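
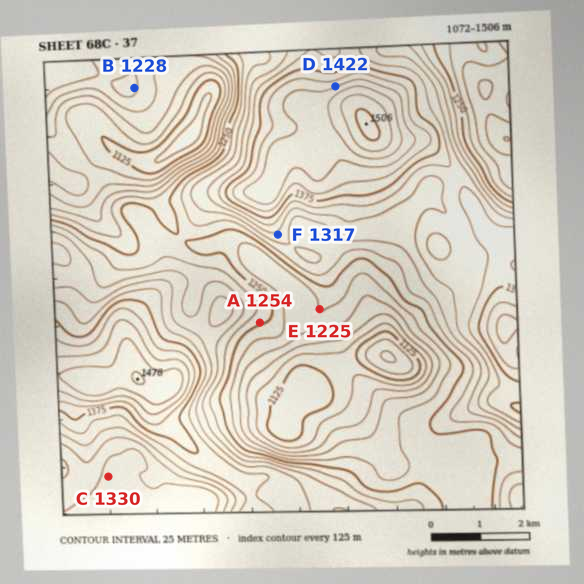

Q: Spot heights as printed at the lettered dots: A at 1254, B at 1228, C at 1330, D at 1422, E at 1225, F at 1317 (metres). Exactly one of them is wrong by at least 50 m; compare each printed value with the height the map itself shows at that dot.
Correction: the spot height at C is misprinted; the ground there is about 1267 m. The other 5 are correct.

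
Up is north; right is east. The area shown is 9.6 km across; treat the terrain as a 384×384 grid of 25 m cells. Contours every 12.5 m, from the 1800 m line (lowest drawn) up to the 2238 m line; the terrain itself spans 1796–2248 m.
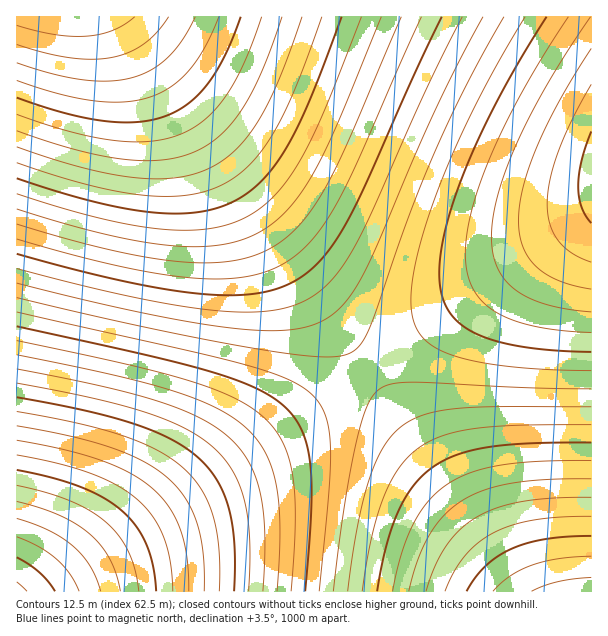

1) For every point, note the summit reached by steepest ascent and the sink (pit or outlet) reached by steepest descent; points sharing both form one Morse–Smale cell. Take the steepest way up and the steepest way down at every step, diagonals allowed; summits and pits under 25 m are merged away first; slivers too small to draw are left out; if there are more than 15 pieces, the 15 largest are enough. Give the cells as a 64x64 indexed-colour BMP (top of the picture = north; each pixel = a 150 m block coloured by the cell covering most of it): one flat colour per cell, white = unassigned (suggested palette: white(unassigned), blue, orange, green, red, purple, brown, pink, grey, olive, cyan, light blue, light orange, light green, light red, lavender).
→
<image width="64" height="64" href="data:image/bmp;base64,Qk12CAAAAAAAAHYAAAAoAAAAQAAAAEAAAAABAAQAAAAAAAAIAAATCwAAEwsAABAAAAAAAAAA////ALR3HwAOf/8ALKAsACgn1gC9Z5QAS1aMAMJ34wB/f38AIr28AM++FwDox64AeLv/AIrfmACWmP8A1bDFABERMzMzMzMzMzMzMzMzMzMzMzMzMzMzMzMzMzNEREREERETMzMzMzMzMzMzMzMzMzMzMzMzMzMzMzMzNEREREQRERETMzMzMzMzMzMzMzMzMzMzMzMzMzMzMzNERERERBEREREzMzMzMzMzMzMzMzMzMzMzMzMzMzMzM0REREREEREREREzMzMzMzMzMzMzMzMzMzMzMzMzMzM0REREREQRERERERMzMzMzMzMzMzMzMzMzMzMzMzMzM0RERERERBERERERERMzMzMzMzMzMzMzMzMzMzMzMzMzREREREREERERERERETMzMzMzMzMzMzMzMzMzMzMzMzREREREREQRERERERERETMzMzMzMzMzMzMzMzMzMzMzRERERERERBEREREREREREzMzMzMzMzMzMzMzMzMzMzREREREREREERERERERERERMzMzMzMzMzMzMzMzMzMzNEREREREREQRERERERERERERMzMzMzMzMzMzMzMzMzNERERERERERBERERERERERERETMzMzMzMzMzMzMzMzNEREREREREREERERERERERERERETMzMzMzMzMzMzMzM0REREREREREQREREREREREREREREzMzMzMzMzMzMzM0RERERERERERBEREREREREREREREREzMzMzMzMzMzM0REREREREREREERERERERERERERERERMzMzMzMzMzMzREREREREREREQRERERERERERERERERERMzMzMzMzMzRERERERERERERBERERERERERERERERERETMzMzMzMzREREREREREREREEREREREREREREREREREREzMzMzMzNEREREREREREREQREREREREREREREREREREREzMzMzNERERERERERERERBERERERERERERERERERERERMzMzNEREREREREREREREERERERERERERERERERERERERMzM0REREREREREREREQRERERERERERERERERERERERETM0RERERERERERERERBEREREREREREREREREREREREREUREREREREREREREREERERERERERERERERERERERERESJEREREREREREREREQRERERERERERERERERERERERERIiJERERERERERERERBERERERERERERERERERERERERIiIiREREREREREREREERERERERERERERERERERERERIiIiIiREREREREREREQREREREREREREREREREREREREiIiIiIkRERERERERERBEREREREREREREREREREREREiIiIiIiJEREREREREREEREREREREREREREREREREREiIiIiIiIiJEREREREREQRERERERERERERERERERERESIiIiIiIiIiRERERERERBERERERERERERERERERERESIiIiIiIiIiIiREREREREERERERERERERERERERERESIiIiIiIiIiIiIkREREREQRERERERERERERERERERERIiIiIiIiIiIiIiIkRERERBERERERERERERERERERERIiIiIiIiIiIiIiIiJEREREERERERERERERERERERERIiIiIiIiIiIiIiIiIiJEREQRERERERERERERERERERIiIiIiIiIiIiIiIiIiIiRERBEREREREREREREREREREiIiIiIiIiIiIiIiIiIiIkREEREREREREREREREREREiIiIiIiIiIiIiIiIiIiIiIkQREREREREREREREREREiIiIiIiIiIiIiIiIiIiIiIiJBERERERERERERERERESIiIiIiIiIiIiIiIiIiIiIiIiERERERERERERERERESIiIiIiIiIiIiIiIiIiIiIiIiIRERERERERERERERESIiIiIiIiIiIiIiIiIiIiIiIiIhERERERERERERERERIiIiIiIiIiIiIiIiIiIiIiIiIiERERERERERERERERIiIiIiIiIiIiIiIiIiIiIiIiIiIRERERERERERERERIiIiIiIiIiIiIiIiIiIiIiIiIiIhEREREREREREREREiIiIiIiIiIiIiIiIiIiIiIiIiIiEREREREREREREREiIiIiIiIiIiIiIiIiIiIiIiIiIiIREREREREREREREiIiIiIiIiIiIiIiIiIiIiIiIiIiIhERERERERERERESIiIiIiIiIiIiIiIiIiIiIiIiIiIiERERERERERERESIiIiIiIiIiIiIiIiIiIiIiIiIiIiIRERERERERERESIiIiIiIiIiIiIiIiIiIiIiIiIiIiIhERERERERERESIiIiIiIiIiIiIiIiIiIiIiIiIiIiIiERERERERERERIiIiIiIiIiIiIiIiIiIiIiIiIiIiIiIRERERERERERIiIiIiIiIiIiIiIiIiIiIiIiIiIiIiIhERERERERERIiIiIiIiIiIiIiIiIiIiIiIiIiIiIiIiEREREREREREiIiIiIiIiIiIiIiIiIiIiIiIiIiIiIiIREREREREREiIiIiIiIiIiIiIiIiIiIiIiIiIiIiIiIhEREREREREiIiIiIiIiIiIiIiIiIiIiIiIiIiIiIiIiERERERERESIiIiIiIiIiIiIiIiIiIiIiIiIiIiIiIiIRERERERESIiIiIiIiIiIiIiIiIiIiIiIiIiIiIiIiIhERERERESIiIiIiIiIiIiIiIiIiIiIiIiIiIiIiIiIi"/>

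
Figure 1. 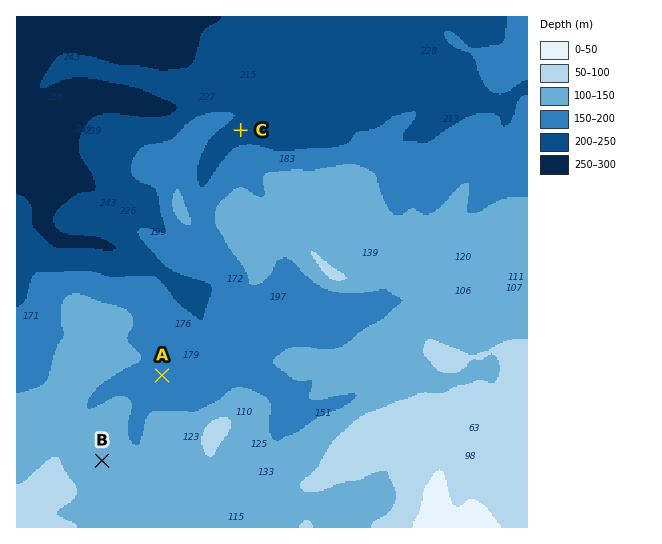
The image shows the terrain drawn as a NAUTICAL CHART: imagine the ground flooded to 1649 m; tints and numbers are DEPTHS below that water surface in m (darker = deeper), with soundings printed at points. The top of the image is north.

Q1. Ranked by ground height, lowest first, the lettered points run C A B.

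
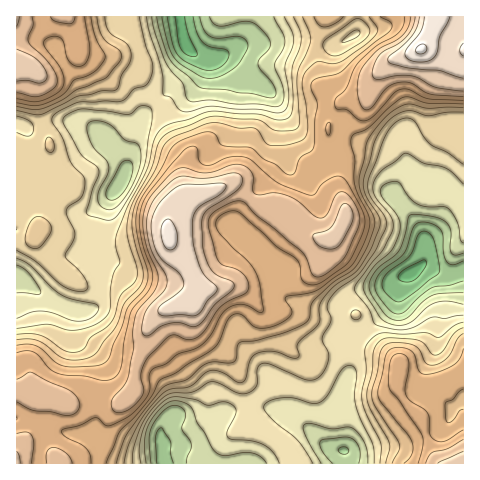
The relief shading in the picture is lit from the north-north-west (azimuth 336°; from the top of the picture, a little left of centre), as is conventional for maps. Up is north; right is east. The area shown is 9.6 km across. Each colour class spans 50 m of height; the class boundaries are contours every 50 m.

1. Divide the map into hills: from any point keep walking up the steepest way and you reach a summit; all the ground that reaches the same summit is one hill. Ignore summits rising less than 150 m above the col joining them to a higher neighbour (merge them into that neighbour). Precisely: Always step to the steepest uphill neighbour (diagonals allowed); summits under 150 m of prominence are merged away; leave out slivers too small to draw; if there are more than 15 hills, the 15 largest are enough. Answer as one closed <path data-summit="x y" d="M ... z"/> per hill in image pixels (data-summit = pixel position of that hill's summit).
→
<path data-summit="168 236" d="M193 52l-1 10-9 15-39 38-21 64-14 21-4 30-12 25 7 24 0 19-2 6-11 7-14-1-26-12-22-17-9-3 1 186 147 0-2-19 19-2 9-3 37-28 36-5 15 2 12 5 36 31 10 5 9-2 1-29-2-8 0-19 4-23-12-32 4-8-2-27 15-11 37-7 30-17 6-11-4-24-29-36 1-18-10-17-14-6-16 0-17 6-17-1-14-14-32-50-23-23-20-15-10-1-15 2z"/><path data-summit="421 49" d="M463 16l-283 0-1 2 7 29 9 7 11 5 15-2 10 1 20 15 23 23 32 50 14 14 17 1 17-6 16 0 14 6 10 17-1 18 29 36 4 21-4 12 5 1 14 8 11 1 12-5z"/><path data-summit="17 67" d="M179 16l-163 1 0 260 9 4 22 17 22 11 18 2 5-2 7-8 1-22-7-24 12-25 4-30 14-21 21-64 39-38 9-15 1-7-8-10z"/><path data-summit="463 463" d="M427 266l-6 0-19 13-8 26-30 26-7 10-13 51 0 19 2 8 0 25-2 7 4 13 116-1 0-192-19 4z"/>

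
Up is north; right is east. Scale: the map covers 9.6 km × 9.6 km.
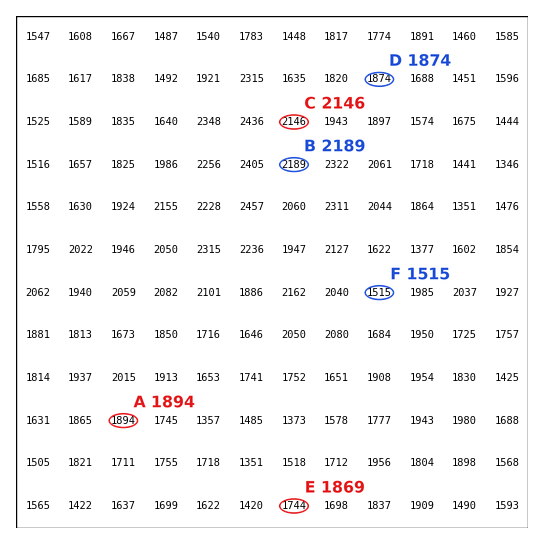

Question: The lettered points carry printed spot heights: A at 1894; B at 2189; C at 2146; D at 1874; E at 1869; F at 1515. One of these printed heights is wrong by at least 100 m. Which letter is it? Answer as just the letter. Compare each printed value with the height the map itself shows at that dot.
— E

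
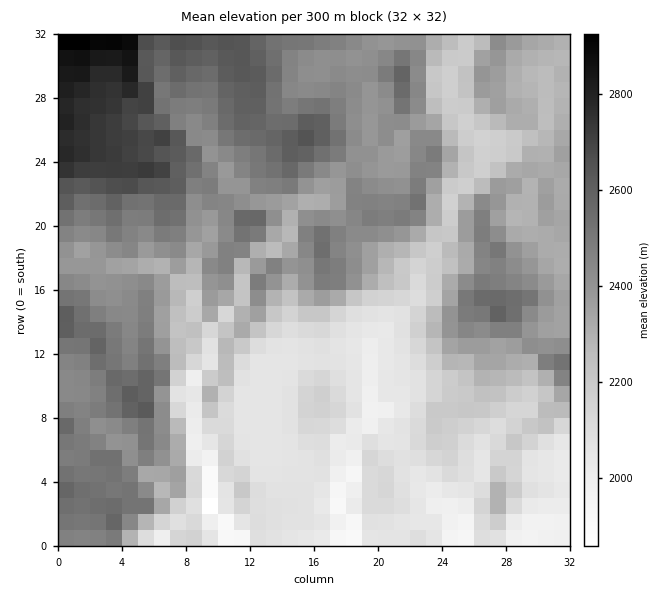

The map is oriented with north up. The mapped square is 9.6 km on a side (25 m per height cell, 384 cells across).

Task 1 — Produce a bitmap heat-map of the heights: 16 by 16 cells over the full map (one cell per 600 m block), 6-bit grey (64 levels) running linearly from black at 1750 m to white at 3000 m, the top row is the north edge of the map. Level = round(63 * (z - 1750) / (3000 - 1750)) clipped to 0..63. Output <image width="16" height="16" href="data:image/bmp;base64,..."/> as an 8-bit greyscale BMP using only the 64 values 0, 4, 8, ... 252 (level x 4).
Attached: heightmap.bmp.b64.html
<image width="16" height="16" href="data:image/bmp;base64,Qk02BQAAAAAAADYEAAAoAAAAEAAAABAAAAABAAgAAAAAAAABAAATCwAAEwsAAAABAAAAAAAAAAAAAAEBAQACAgIAAwMDAAQEBAAFBQUABgYGAAcHBwAICAgACQkJAAoKCgALCwsADAwMAA0NDQAODg4ADw8PABAQEAAREREAEhISABMTEwAUFBQAFRUVABYWFgAXFxcAGBgYABkZGQAaGhoAGxsbABwcHAAdHR0AHh4eAB8fHwAgICAAISEhACIiIgAjIyMAJCQkACUlJQAmJiYAJycnACgoKAApKSkAKioqACsrKwAsLCwALS0tAC4uLgAvLy8AMDAwADExMQAyMjIAMzMzADQ0NAA1NTUANjY2ADc3NwA4ODgAOTk5ADo6OgA7OzsAPDw8AD09PQA+Pj4APz8/AEBAQABBQUEAQkJCAENDQwBEREQARUVFAEZGRgBHR0cASEhIAElJSQBKSkoAS0tLAExMTABNTU0ATk5OAE9PTwBQUFAAUVFRAFJSUgBTU1MAVFRUAFVVVQBWVlYAV1dXAFhYWABZWVkAWlpaAFtbWwBcXFwAXV1dAF5eXgBfX18AYGBgAGFhYQBiYmIAY2NjAGRkZABlZWUAZmZmAGdnZwBoaGgAaWlpAGpqagBra2sAbGxsAG1tbQBubm4Ab29vAHBwcABxcXEAcnJyAHNzcwB0dHQAdXV1AHZ2dgB3d3cAeHh4AHl5eQB6enoAe3t7AHx8fAB9fX0Afn5+AH9/fwCAgIAAgYGBAIKCggCDg4MAhISEAIWFhQCGhoYAh4eHAIiIiACJiYkAioqKAIuLiwCMjIwAjY2NAI6OjgCPj48AkJCQAJGRkQCSkpIAk5OTAJSUlACVlZUAlpaWAJeXlwCYmJgAmZmZAJqamgCbm5sAnJycAJ2dnQCenp4An5+fAKCgoAChoaEAoqKiAKOjowCkpKQApaWlAKampgCnp6cAqKioAKmpqQCqqqoAq6urAKysrACtra0Arq6uAK+vrwCwsLAAsbGxALKysgCzs7MAtLS0ALW1tQC2trYAt7e3ALi4uAC5ubkAurq6ALu7uwC8vLwAvb29AL6+vgC/v78AwMDAAMHBwQDCwsIAw8PDAMTExADFxcUAxsbGAMfHxwDIyMgAycnJAMrKygDLy8sAzMzMAM3NzQDOzs4Az8/PANDQ0ADR0dEA0tLSANPT0wDU1NQA1dXVANbW1gDX19cA2NjYANnZ2QDa2toA29vbANzc3ADd3d0A3t7eAN/f3wDg4OAA4eHhAOLi4gDj4+MA5OTkAOXl5QDm5uYA5+fnAOjo6ADp6ekA6urqAOvr6wDs7OwA7e3tAO7u7gDv7+8A8PDwAPHx8QDy8vIA8/PzAPT09AD19fUA9vb2APf39wD4+PgA+fn5APr6+gD7+/sA/Pz8AP39/QD+/v4A////AJSYbEREKERAMDBAPChIMDCgnJhoMEhEQDBASDg4XEg4mJyIfDRMPEA8PERESEhIOJiIlHw8RDxERDg8UFBIWEyMmKxkUEQ8SFA4OExcXFRojJyceERUPEBEODxMZHBsjKCclHBUZExERDg8XICEhICgjJBwaGR0YGhMSFSMoJh8hICAdHh4iICUfGBUdJSIeISMiJB8kHiAmIR4YGyQeHSgoJigiJCMeICQlIRkhGx4vLy8sJSElJSAiISMXGh0dMzEwLSQlKCwoISAkGRUYHDQyLyckKikoJyEjHhYbHBo2MzIoKCsqIyMiJx0XHxsaOjgzLCwtKSUjIiMfFx8dGw="/>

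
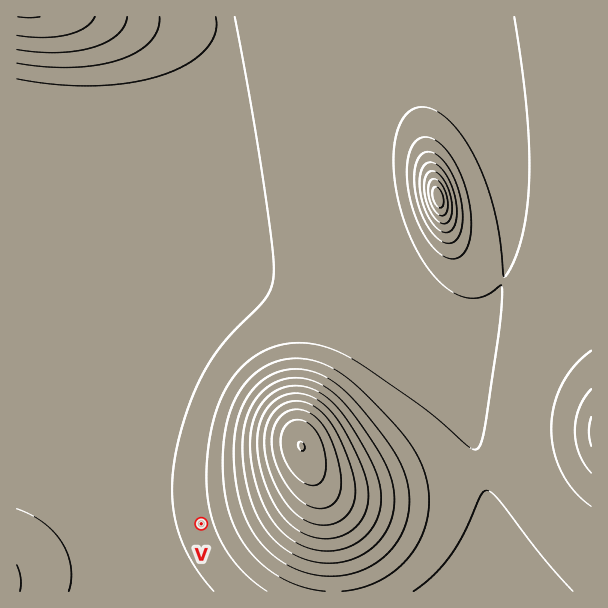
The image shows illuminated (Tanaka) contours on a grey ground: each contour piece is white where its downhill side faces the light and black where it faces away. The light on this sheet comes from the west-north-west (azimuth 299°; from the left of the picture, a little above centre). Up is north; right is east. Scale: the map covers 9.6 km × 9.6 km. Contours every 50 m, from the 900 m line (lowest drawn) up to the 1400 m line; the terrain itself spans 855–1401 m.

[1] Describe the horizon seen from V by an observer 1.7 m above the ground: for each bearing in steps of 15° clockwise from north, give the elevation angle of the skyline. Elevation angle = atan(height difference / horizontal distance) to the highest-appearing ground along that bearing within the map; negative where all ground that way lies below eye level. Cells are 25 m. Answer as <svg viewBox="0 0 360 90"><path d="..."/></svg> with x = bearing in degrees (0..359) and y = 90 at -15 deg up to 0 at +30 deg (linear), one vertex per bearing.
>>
<svg viewBox="0 0 360 90"><path d="M0 58l15-4 15-10 15-9 15-2 15 2 15 4 15 6 15 6 15 4 15 4 15 3 15 2 15 0 15 0 15-1 15-1 15-3 15 2 15 1 15 0 15 0 15-1 15-3"/></svg>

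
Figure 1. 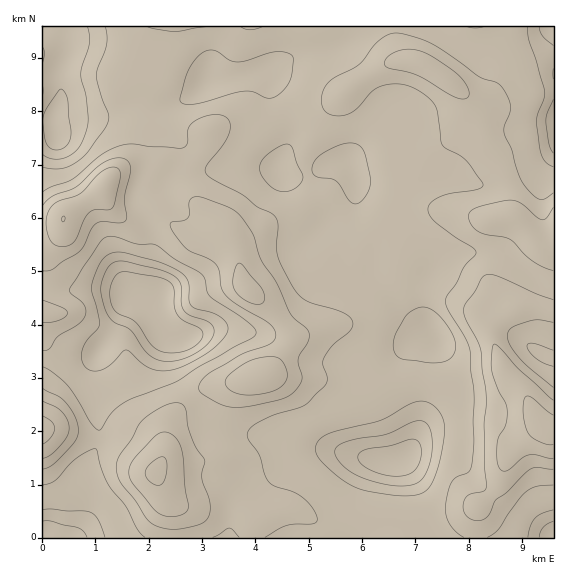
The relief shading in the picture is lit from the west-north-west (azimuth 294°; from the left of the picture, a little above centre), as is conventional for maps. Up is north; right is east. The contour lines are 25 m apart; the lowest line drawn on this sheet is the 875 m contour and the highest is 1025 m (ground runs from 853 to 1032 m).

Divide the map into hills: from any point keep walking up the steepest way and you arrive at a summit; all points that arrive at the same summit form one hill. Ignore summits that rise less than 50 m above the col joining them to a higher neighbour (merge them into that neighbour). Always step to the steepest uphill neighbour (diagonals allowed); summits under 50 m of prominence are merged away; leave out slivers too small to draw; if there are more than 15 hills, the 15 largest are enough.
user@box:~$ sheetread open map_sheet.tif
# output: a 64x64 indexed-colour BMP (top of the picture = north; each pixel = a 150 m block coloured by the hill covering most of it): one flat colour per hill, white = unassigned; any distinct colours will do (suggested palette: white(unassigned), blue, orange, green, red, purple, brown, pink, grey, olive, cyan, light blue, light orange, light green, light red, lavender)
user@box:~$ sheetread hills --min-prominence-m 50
<image width="64" height="64" href="data:image/bmp;base64,Qk12CAAAAAAAAHYAAAAoAAAAQAAAAEAAAAABAAQAAAAAAAAIAAATCwAAEwsAABAAAAAAAAAA////ALR3HwAOf/8ALKAsACgn1gC9Z5QAS1aMAMJ34wB/f38AIr28AM++FwDox64AeLv/AIrfmACWmP8A1bDFAFVVMzMzMzMzMzMzMzMzMzMzMzMzNVVVVRERERERERERVVVTMzMzMzMzMzMzMzMzMzMzMzM1VVVRERERERERERFVVVMzMzMzMzMzMzMzMzMzMzMzMzVVVREREREREREREVVVVTMzMzMzMzMzMzMzMzMzMzMzNVVVERERERERERERVVVVMzMzMzMzMzMzMzMzMzMzMzMzVVURERERERERERFVVVUzMzMzMzMzMzMzMzMzMzMzMzNVVREREREREREREVVVUzMzMzMzMzMzMzMzMzMzMzMzM1VVERERERERERERVVVTMzMzMzMzMzMzMzMzMzMzMzMzVVURERERERERERFVVVUzMzMzMzMzMzMzMzMzMzMzMzNVUREREREREREREVVVVTMzMzMzMzMzMzMzMzMzMzMzMzVRERERERERERERVVVVMzMzMzMzMzMzMzMzMzMzMyIiIiIRERERERERERFVVVVTMzMzMzMzMzMzMzMyIiIiIiIiIhEREREREREREVVVVVMzMzMzMzMzMzMzIiIiIiIiIiIiIRERERERERERVVVVUzMzMzMzMzMzMiIiIiIiIiIiIiIhERERERERERFVVVVTMzMzMzMzMyIiIiIiIiIiIiIiIiEREREREREREVVVVVMzMzMzMzMyIiIiIiIiIiIiIiIiIRERERERERERVVVVUzMzMzMzMyIiIiIiIiIiIiIiIiIhERERERERERFVVVVTMzMzMzMyIiIiIiIiIiIiIiIiIiEREREREREREVVVVVMzMzMzMyIiIiIiIiIiIiIiIiIiIRERERERERERVVVVUzMzMzMyIiIiIiIiIiIiIiIiIiIhERERERERERFVVVVTMzMzMzIiIiIiIiIiIiIiIiIiIiEREREREREREVVVVVMzMzMzIiIiIiIiIiIiIiIiIiIiIhERERERERERMzMzUzMzMzMiIiIiIiIiIiIiIiIiIiIiEREREREREREzMzMzMzMzMyIiIiIiIiIiIiIiIiIiIiIRERERERERETMzMzMzMzMzIiIiIiIiIiIiIiIiIiIiIiERERERERERMzMzMzMzMzMiIiIiIiIiIiIiIiIiIiIiIREREREREREzMzMzMzMzMiIiIiIiIiIiIiIiIiIiIiIRERERERERETMzMzMzMzMiIiIiIiIiIiIiIiIiIiIiERERERERERERMzMzMzMzMyIiIiIiIiIiIiIiIiIiIiEREREREREREREzMzMzMzMyIiIiIiIiIiIiIiIiIiIiERERERERERERETMzMzMzREIiIiIiIiIiIiIiIiIiIiERERERERERERERREREREREQiIiIiIiIiIiIiIiIiIiERERERERERERERFERERERERCIiIiIiIiIiIiIiIiIiIREREREREREREREUREREREREIiIiIiIiIiIiIiIiIiIRERERERERERERERREREREREQiIiIiIiIiIiIiIiIiIhERERERERERERERFERERERERCIiIiIiIiIiIiIiIiIiEREREREREREREREUREREREREIiIiIiIiIiIiIiIiIiIRERERERERERERERREREREREQiIiIiIiIiIiIiIiIiIRERERERERERERERFERERERERCIiIiIiIiIiIiIiIiIREREREREREREREREUREREREREIiIiIiIiIiIiIiIiIRERERERERERERERERREREREREIiIiIiIiIiIiIiIiIhERERERERERERERERFEREREREQiIiIiIiIiIiIiIiIiIREREREREREREREREURERERERCIiIiIiIiIiIiIiIiIhERERERERERERERERREREREREIiIiIiIiIiIiIiIiIiERERERERERERERERFEREREREQiIiIiIiIiIiIiIiIiIREREREREREREREREUREREREREIiIiIiIiIiIhESIiIhERERERERERERERERREREREREQiIiIjMzMzMxERESIiERERERERERERERERFERERERERCIiIjMzMzMzMREREREREREREREREREREREUREREREREIiIjMzMzMzMxERERERERERERERERERERERRERERERERCIjMzMzMzMzMRERERERERERERERERERERFEREREREREIiMzMzMzMzMxEREREREREREREREREREREUREREREREQiMzMzMzMzMzERERERERERERERERERERERERFERERERCIzMzMzMzMzMREREREREREREREREREREREREREREUREIjMzMzMzMzMREREREREREREREREREREREREREREREREREzMzMzMzMxEREREREREREREREREREREREREREREREREREzMzMzMxERERERERERERERERERERERERERERERERERERMzMzMzERERERERERERERERERERERERERERERERERERERETMzMRERERERERERERERERERERERERERERERERERERERERERERERERERERERERERERERERERERERERERERERERERERERERERERERERERERERERERERERERERERERERERERERERERERERERERERERERERERERERERERERERERERERERERERERERERERERERERERERERERERERERERERERERERERERERERERERERERERERERERERERERERERERERERERERERERERERERERERERERERERER"/>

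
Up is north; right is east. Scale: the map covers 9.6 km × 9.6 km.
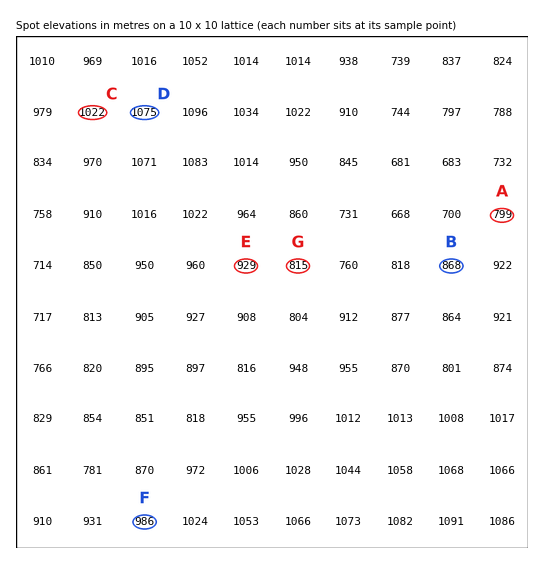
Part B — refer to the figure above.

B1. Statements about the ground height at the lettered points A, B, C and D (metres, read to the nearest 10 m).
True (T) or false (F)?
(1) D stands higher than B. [T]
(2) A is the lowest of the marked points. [T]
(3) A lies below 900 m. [T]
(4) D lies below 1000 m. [F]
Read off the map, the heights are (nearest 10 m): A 800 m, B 870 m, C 1020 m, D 1070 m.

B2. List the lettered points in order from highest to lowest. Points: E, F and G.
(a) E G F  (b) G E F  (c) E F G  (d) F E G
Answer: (d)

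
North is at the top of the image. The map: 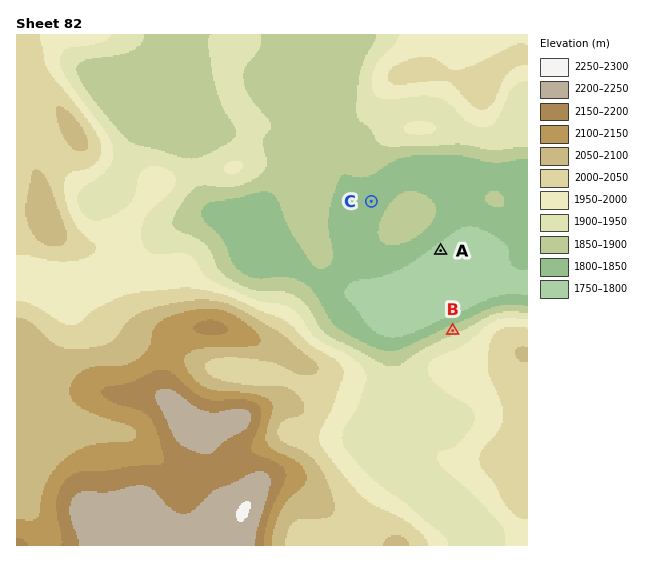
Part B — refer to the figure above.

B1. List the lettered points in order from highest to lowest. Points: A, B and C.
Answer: B C A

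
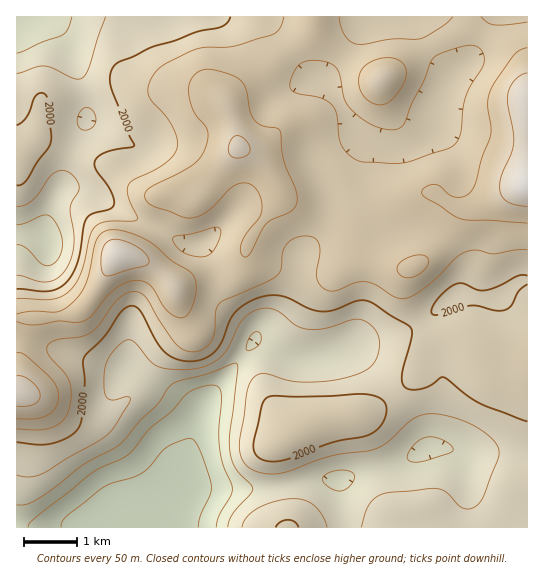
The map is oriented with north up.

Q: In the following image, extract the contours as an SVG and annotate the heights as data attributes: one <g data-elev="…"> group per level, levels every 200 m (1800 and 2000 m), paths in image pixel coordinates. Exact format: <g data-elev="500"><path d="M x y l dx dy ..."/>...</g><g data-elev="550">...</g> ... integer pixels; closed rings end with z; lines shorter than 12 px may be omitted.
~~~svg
<g data-elev="1800"><path d="M61 527l1-5 4-5 35-28 10-6 30-9 8-7 17-19 11-6 13-4 4 2 5 9 12 37-1 9-10 22-2 10"/></g><g data-elev="2000"><path d="M299 527l-4-5-8-2-7 2-4 5"/><path d="M265 461l9 1 11-2 46-17 39-9 8-5 6-8 2-10-1-8-8-6-14-3-37 2-57 1-4 3-3 5-9 40 1 6 2 4z"/><path d="M17 442l21 3 12-1 16-6 11-8 4-7 1-8 3-32-2-20 1-5 20-21 15-23 7-6 7-2 6 4 18 32 10 12 12 6 15 1 12-3 11-8 5-9 9-23 8-9 16-10 16-4 15 2 23 11 12 3 13-1 24-9 7-1 6 2 36 23 4 4 0 9-9 37 0 7 3 5 8 3 9-1 7-3 12-8 2-1 36 26 48 18"/><path d="M527 284l-8 7-8 15-6 4-10 1-22-6-11 2-24 8-4 0-3-2 2-7 5-8 9-9 8-5 8-1 14 7 8 0 13-4 20-10 9 0"/><path d="M17 185l4 0 5-4 24-38 1-8-3-21 0-15-3-5-4-1-5 2-9 22-5 5-5 3"/><path d="M230 17l-2 5-6 4-24 5-24 10-21 6-34 15-5 4-4 9 1 12 18 47 5 11-3 2-26 6-7 4-3 4-1 4 2 5 16 24 2 7-1 5-4 4-18 4-5 5-9 44-6 13-7 9-7 4-10 2-30-2"/></g>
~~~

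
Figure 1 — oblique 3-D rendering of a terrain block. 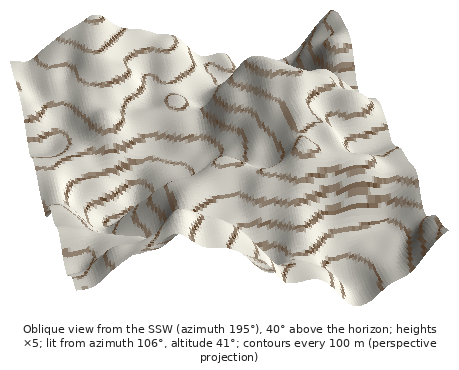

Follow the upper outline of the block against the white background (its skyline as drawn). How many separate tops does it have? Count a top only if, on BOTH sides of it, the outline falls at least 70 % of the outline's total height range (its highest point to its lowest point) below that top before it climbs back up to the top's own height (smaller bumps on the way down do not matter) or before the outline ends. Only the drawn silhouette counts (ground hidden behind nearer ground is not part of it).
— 0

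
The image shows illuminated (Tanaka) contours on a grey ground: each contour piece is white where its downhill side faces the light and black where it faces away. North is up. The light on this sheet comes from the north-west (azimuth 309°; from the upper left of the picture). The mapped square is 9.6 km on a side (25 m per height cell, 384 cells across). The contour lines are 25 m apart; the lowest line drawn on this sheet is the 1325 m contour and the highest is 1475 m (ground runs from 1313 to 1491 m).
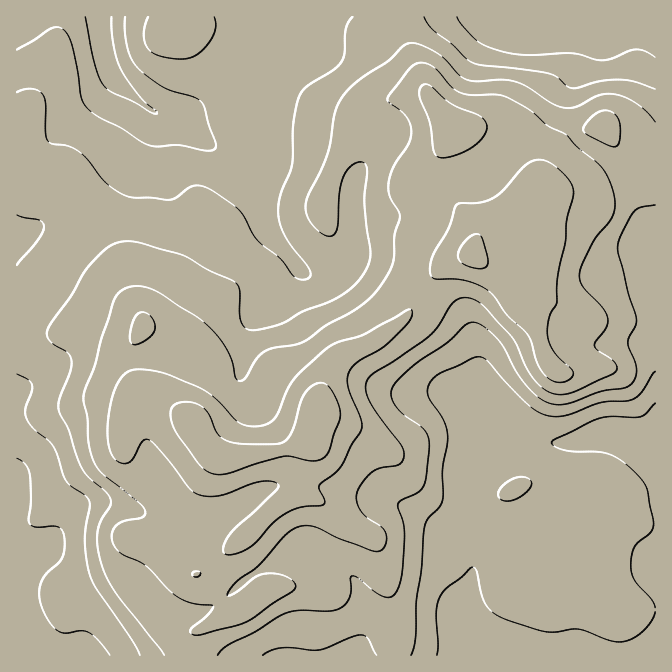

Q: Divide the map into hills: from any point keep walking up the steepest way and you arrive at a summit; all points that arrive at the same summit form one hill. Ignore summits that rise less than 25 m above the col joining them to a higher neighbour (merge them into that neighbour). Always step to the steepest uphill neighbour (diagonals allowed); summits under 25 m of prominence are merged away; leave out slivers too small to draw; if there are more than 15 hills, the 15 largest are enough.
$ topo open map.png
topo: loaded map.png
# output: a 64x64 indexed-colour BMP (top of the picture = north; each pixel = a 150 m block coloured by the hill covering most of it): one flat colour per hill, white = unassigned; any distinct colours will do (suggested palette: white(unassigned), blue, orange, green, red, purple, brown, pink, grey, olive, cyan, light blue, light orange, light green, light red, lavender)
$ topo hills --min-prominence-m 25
<image width="64" height="64" href="data:image/bmp;base64,Qk12CAAAAAAAAHYAAAAoAAAAQAAAAEAAAAABAAQAAAAAAAAIAAATCwAAEwsAABAAAAAAAAAA////ALR3HwAOf/8ALKAsACgn1gC9Z5QAS1aMAMJ34wB/f38AIr28AM++FwDox64AeLv/AIrfmACWmP8A1bDFABEREREREREREREREREREREREREREREREREREREREREREREREREREREREREREREREREREREREREREREREREREREREREREREREREREREREREREREREREREREREREREREREREREREREREREREREREREREREREREREREREREREREREREREREREREREREREREREREREREREREREREREREREREREREREREREREREREREREREREREREREREREREREREREREREREREREREREREREREREREREREREREREREREREREREREREREREREREREREREREREREREREREREREREREREREREREREREREREREREREREREREREREREREREREREREREREREREREREREREREREREREREREREREREREREREREREREREREREREREREREREREREREREREREREREREREREREREREREREREREREREREREREREREREREREREREREREREREREREREREREREREREREREREREREREREREREREREREREREREREREREREREREREREREREREREREREREREREREREREREREREREREREREREREREREREREREREREREREREREREREREREREREREREREREREREREREREREREREREREREREREREREREREREREREREREREREREREREREREREREREREREREREREREREREREREREREREREREREREREREREREREREREREREREREREREREREREREREREREREREREREREREREREREREREREREREREREREREREREREREREREREREREREREREREREREREREREREREREREREREREREREREREREREREREREREREREREREREREREREREREREREREREREREiIREREiEREREREREREREREREREREREREREREREREiIiIiIiIiIREREREREREREREREREREREREREREREREiIiIiIiIiIhEREREREREREREREREREREREREREREREiIiIiIiIiIiERERERERERERERERERERERERERERERESIiIiIiIiIiIRERERERERERERERERERERERERERERERIiIiIiIiIiIhERERERERERERERERERERERERERERERIiIiIiIiIiIiEREREREREREREREREREREREREREREREiIiIiIiIiIiIRERERERERERERERERERERERERERERESIiIiIiIiIiIhERERERERERERERERERERERERERERERIiIiIiIiIiIiEREREREREREREREREREREREREREREREiIiIiIiIiIiIREREREREREREREREREREREREREREREiIiIiIiIiIiIhERERERERERERERERERERERERERERESIiIiIiIiIiIiERERERERERERERERERERERERERERESIiIiIiIiIiIiIRERERERERERERERERERERERERERESIiIiIiIiIiIiIhEREREREREREREREREREREREREREiIiIiIiIiIiIiIiEREREREREREREREREREREREREREiIiIiIiIiIiIiIiIRERERERERERERERERERERERERIiIiIiIiIiIiIiIiIhERERERERERERERERERERERESIiIiIiIiIiIiIiIiIiEREREREREREREREREREREREiIiIiIiIiIiIiIiIiIiIRERERERERERERERERERERESIiIiIiIiIiIiIiIiIiIhERERERERERERERERERERERIiIiIiIiIiIiIiIiIiIiEREREREREREREREREREREREiIiIiIiIiIiIiIiIiIiERERERERERERERERERERERERERESIiIiIiIiIiIiIiEREREREREREREREREREREREREREREiIiIiIiIiIiIiIRERERERERERERERERERERERERERERIiIiIiIiIiIiIRERERERERERERERERERERERERERERESIiIiIiIiIiIhERERERERERERERERERERERERERERERERIiIiIiIiIhERERERERERERERERERERERERERERERERERIiIiIiIhERERERERERERERERERERERERERERERERERESIiIiIhEREREREREREREREREREREREREREREREREREREiIiIhEREREREREREREREREREREREREREREREREREREREiIhERERERERERERERERERERERERERERERERERERERERIiEREREREREREREREzMxERERERERERERERERERERERESIRERERERERERERMzMzMRERERERERERERERERERERERIRERERERERERERMzMzMzMxERERERERERERERERERERERERERERERERERMzMzMzMzMRERERERERERERERERERERERERERERERERMzMzMzMzMzEREREREREREREREREREREREREREREREREzMzMzMzMzMxERERERERERERERERERERERERERERERETMzMzMzMzMzMRERERERERERERERERERERERERERERERMzMzMzMzMzMzERERERERERERERERERERERERERERERMzMzMzMzMzMzMxEREREREREREREREREREREREREREREzMzMzMzMzMzMzERERERERERERERERERERERER"/>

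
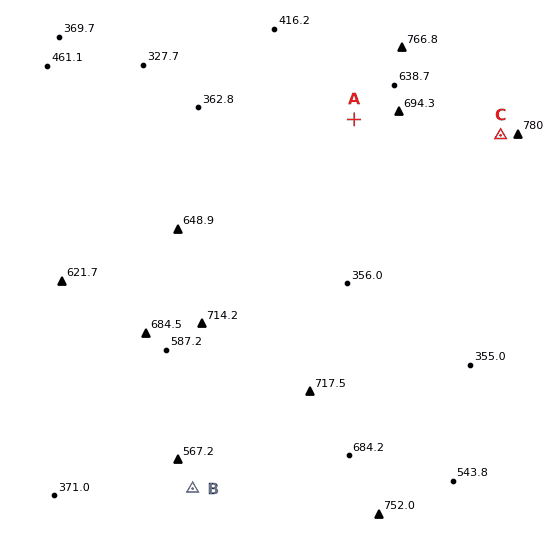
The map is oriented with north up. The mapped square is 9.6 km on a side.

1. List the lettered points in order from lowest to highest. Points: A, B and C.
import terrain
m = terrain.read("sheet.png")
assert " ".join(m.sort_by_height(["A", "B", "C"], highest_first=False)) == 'B A C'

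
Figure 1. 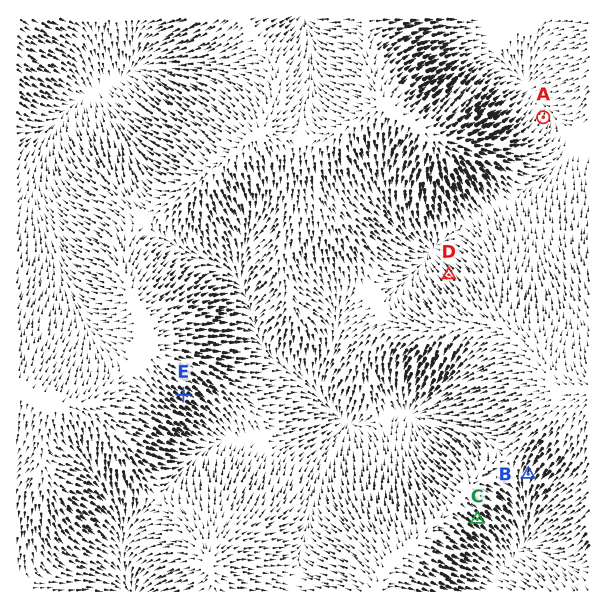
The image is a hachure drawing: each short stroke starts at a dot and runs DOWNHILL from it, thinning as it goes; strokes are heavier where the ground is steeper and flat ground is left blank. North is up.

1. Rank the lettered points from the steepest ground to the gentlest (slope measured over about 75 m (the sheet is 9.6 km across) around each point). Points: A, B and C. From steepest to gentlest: C B A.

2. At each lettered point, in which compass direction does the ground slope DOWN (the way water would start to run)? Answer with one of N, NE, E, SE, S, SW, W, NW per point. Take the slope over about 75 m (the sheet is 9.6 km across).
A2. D NW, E SE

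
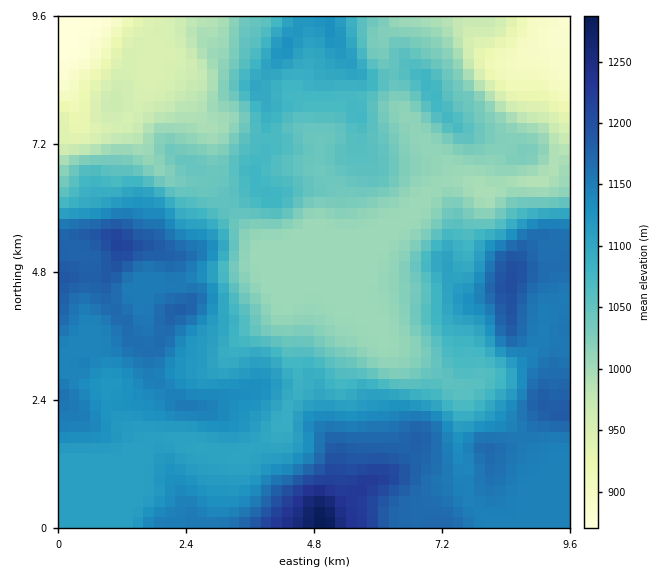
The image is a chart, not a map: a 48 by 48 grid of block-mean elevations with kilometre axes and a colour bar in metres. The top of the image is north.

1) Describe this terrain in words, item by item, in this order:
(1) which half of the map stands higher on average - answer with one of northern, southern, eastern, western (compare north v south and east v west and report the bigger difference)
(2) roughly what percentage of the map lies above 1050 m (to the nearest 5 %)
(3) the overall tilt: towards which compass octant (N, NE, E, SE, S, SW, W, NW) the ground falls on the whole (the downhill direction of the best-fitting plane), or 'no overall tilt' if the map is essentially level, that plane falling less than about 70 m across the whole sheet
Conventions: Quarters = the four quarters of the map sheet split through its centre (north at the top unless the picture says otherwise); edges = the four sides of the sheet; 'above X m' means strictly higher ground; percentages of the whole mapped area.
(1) The southern half stands higher on average than the northern half.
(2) Ground above 1050 m makes up about 65 % of the sheet.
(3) On the whole the ground falls towards the north.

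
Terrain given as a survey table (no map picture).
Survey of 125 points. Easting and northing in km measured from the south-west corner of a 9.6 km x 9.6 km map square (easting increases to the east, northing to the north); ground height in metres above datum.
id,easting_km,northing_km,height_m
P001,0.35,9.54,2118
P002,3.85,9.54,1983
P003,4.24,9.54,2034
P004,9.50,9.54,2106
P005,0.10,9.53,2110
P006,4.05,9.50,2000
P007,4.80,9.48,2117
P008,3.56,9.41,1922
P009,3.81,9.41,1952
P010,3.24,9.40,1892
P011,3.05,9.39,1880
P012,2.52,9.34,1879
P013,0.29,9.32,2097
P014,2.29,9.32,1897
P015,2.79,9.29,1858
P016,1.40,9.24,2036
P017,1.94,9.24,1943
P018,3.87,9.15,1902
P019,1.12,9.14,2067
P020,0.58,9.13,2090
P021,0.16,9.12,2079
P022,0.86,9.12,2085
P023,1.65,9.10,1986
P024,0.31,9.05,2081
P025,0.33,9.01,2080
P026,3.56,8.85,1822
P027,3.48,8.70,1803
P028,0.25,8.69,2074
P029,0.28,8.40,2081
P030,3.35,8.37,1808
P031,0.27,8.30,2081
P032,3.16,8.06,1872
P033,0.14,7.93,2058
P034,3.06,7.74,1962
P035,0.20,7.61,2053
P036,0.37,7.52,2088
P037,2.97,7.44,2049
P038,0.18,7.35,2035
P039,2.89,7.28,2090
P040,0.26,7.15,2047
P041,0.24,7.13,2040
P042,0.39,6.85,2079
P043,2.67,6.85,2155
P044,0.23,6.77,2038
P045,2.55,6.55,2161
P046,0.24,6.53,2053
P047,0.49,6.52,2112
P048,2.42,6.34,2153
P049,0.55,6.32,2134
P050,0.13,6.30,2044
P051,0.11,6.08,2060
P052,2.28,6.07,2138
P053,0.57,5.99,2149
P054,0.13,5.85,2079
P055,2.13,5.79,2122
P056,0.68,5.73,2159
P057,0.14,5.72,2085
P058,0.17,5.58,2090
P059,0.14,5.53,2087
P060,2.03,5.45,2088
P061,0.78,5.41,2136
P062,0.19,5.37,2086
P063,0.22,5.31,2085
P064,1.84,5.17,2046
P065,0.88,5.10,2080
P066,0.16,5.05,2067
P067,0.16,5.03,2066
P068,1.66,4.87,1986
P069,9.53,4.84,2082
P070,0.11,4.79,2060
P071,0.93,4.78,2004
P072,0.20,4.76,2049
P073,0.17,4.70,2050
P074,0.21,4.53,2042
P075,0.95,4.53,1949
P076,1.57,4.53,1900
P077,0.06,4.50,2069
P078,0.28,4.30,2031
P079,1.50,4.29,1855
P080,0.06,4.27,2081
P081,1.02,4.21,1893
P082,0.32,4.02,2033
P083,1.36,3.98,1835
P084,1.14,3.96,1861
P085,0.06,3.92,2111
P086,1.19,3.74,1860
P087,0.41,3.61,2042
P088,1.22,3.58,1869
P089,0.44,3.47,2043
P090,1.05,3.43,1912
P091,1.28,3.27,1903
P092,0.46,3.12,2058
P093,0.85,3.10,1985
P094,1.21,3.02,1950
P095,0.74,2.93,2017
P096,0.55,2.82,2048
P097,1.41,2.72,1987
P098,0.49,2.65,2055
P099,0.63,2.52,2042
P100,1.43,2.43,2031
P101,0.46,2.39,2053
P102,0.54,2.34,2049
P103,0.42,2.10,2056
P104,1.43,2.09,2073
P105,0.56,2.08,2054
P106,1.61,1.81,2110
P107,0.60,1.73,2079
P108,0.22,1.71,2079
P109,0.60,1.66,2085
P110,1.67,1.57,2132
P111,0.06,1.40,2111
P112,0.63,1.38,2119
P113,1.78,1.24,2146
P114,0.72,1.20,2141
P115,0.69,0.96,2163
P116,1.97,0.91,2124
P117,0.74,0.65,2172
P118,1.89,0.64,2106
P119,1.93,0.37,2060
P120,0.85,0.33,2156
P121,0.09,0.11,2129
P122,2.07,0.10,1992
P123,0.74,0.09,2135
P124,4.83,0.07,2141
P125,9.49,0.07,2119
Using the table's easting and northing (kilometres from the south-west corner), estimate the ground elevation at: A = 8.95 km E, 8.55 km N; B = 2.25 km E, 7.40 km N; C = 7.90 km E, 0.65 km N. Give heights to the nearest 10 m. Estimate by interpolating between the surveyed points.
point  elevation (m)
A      2030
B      2120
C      2020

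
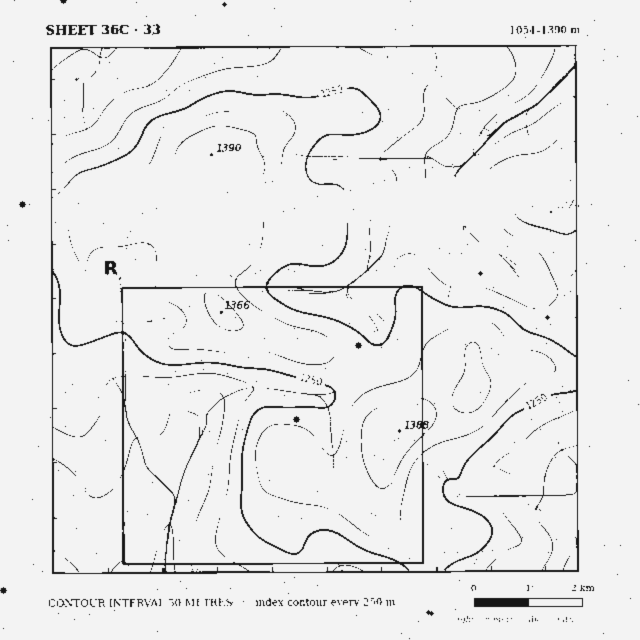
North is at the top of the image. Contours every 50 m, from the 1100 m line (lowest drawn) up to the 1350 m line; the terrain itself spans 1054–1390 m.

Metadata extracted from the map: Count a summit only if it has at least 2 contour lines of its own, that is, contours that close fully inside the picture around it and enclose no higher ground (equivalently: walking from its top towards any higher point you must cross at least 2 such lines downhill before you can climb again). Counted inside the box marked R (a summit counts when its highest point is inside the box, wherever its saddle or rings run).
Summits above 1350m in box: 1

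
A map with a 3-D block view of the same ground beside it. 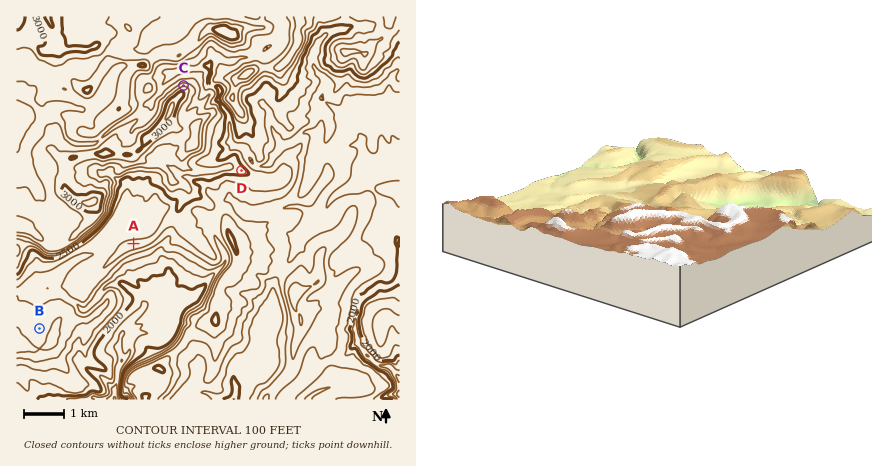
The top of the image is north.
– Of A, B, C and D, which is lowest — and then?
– B A D C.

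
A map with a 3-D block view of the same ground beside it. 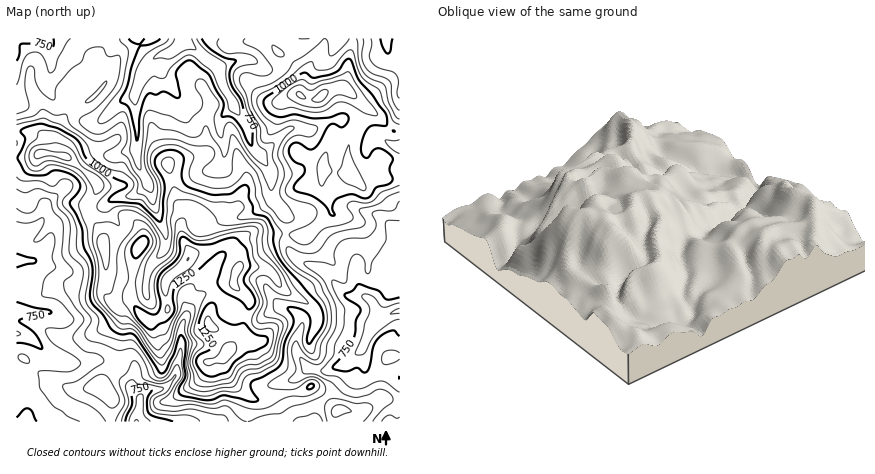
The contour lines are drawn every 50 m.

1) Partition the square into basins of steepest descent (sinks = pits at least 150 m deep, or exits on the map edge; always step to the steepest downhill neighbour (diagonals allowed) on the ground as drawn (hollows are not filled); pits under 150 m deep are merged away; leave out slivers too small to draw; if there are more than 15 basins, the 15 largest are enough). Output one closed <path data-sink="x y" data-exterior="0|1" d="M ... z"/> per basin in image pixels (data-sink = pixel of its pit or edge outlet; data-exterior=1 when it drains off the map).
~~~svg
<path data-sink="184 38" data-exterior="1" d="M352 38l-336 0 0 120 18-1 6-4 24 3 33 26-1 10-8 12 0 8 13 20 4 26 1 3 8 1 12-1 10-7-5 32 0 14 7 12 8 8 10 0 6-3 6-7-3-16 2-16 13-9 10-14 36-12 6 0 2 3 8-8 12-6 50 4 20-16 7-6 0-4-9-22 2-18 26 3 10 10 12-6 12 2 16-1 0-46-12-4-10-13-36-27 6-14z"/><path data-sink="400 310" data-exterior="1" d="M324 170l-2 18 6 12 3 14-13 12-14 10-50-4-12 6-7 6 5 10 0 10-6 14 0 6 14 14 2 6-9 32-14 16-4 12 10 20 17 14-3 14 1 10 152 0 0-244-28-1-12 6-10-10z"/><path data-sink="16 334" data-exterior="1" d="M50 153l-34 5 0 264 94 0 2-24-11-12 4-8 15-14 0-22 4-24-1-12 9-4-1-16 5-32-10 7-20-1-5-28-13-20 0-8 8-12 1-10-27-23z"/><path data-sink="136 422" data-exterior="1" d="M232 243l-10 1-32 11-4 7-19 16-2 16 3 16-6 7-14 4-10-9-6-10-9 4 1 12-4 24 0 22-15 14-4 8 11 12 0 24 135 0 3-24-17-14-10-20 0-4 6-10 0-10-5-7-12-5-4-6 1-10 5-8 16-18 4-2 0-6 6-14-1-12z"/><path data-sink="386 38" data-exterior="1" d="M400 38l-46 0-6 24 0 12-6 14 36 27 10 13 8 4 4 0z"/>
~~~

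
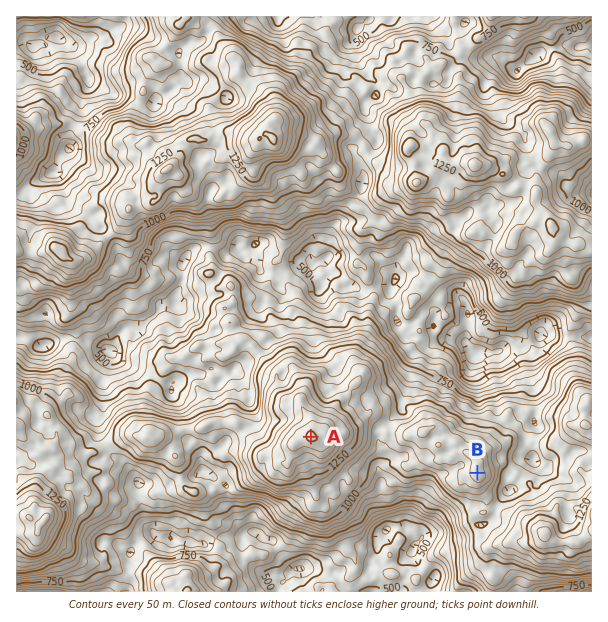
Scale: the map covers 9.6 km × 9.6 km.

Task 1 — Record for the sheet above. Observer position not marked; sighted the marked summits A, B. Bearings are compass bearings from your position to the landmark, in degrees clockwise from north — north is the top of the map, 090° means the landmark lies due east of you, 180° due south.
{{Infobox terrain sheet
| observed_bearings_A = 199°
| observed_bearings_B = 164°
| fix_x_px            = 396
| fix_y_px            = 189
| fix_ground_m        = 1120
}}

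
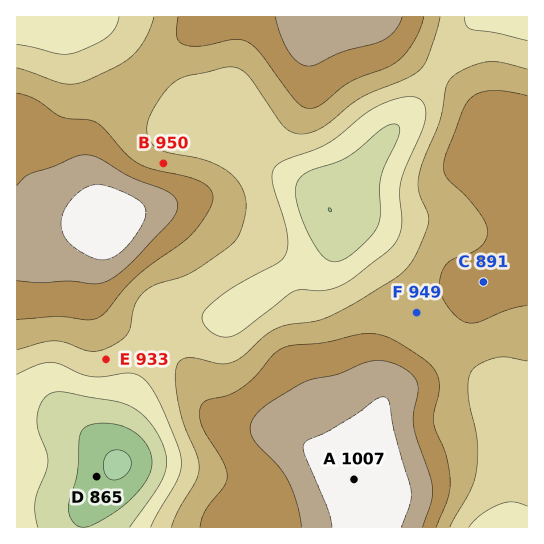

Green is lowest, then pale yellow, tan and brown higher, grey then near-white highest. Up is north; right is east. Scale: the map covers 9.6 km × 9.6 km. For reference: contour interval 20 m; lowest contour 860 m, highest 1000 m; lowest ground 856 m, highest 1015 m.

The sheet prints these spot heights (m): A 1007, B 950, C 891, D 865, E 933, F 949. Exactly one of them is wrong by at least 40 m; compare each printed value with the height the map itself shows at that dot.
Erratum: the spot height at C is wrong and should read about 971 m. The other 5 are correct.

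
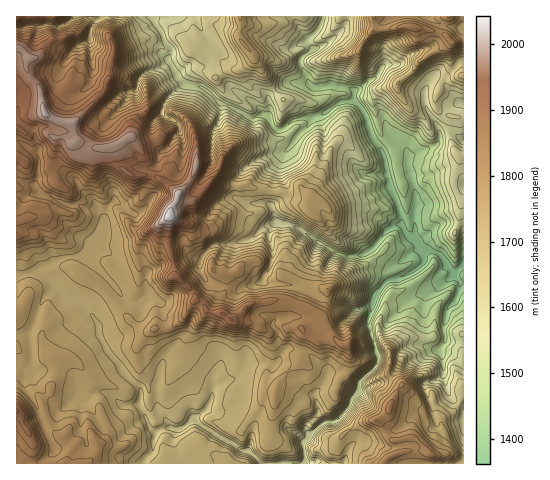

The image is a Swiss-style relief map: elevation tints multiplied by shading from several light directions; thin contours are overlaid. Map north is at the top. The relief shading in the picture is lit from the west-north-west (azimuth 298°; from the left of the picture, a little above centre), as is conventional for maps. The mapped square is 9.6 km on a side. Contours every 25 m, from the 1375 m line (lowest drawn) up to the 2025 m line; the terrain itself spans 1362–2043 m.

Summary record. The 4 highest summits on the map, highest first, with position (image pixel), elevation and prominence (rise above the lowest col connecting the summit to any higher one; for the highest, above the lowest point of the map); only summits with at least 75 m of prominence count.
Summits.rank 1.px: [169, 216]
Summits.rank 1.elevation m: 2043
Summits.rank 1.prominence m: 681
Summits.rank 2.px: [45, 112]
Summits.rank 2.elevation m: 2012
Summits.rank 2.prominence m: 89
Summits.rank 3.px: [412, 27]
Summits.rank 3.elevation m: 1872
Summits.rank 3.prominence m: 353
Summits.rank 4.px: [389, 409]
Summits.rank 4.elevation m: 1859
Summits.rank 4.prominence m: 315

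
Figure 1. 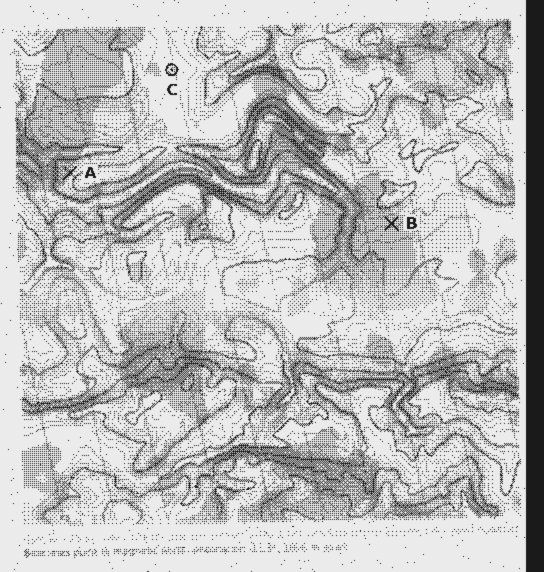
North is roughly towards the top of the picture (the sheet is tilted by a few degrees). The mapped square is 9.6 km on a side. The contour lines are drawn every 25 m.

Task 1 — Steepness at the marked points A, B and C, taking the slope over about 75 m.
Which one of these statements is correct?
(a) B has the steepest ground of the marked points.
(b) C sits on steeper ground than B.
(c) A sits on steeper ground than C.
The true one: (c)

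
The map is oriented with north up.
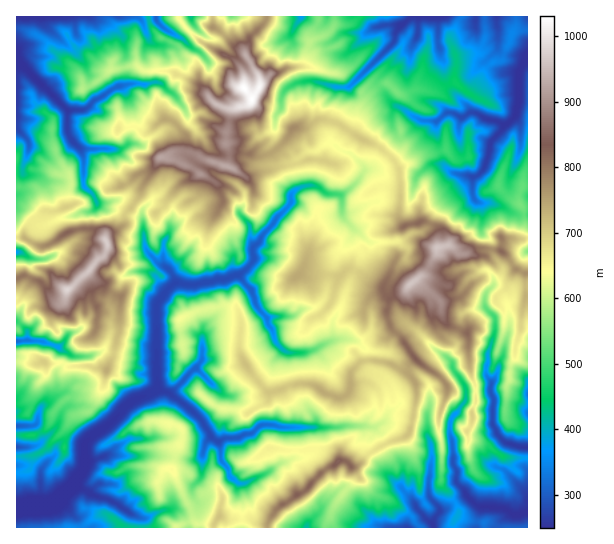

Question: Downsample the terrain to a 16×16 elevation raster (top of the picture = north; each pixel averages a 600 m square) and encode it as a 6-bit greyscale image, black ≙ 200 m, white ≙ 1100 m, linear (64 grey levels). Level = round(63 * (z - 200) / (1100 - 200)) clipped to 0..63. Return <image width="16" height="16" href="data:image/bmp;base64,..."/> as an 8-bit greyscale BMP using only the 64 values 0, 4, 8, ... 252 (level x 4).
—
<image width="16" height="16" href="data:image/bmp;base64,Qk02BQAAAAAAADYEAAAoAAAAEAAAABAAAAABAAgAAAAAAAABAAATCwAAEwsAAAABAAAAAAAAAAAAAAEBAQACAgIAAwMDAAQEBAAFBQUABgYGAAcHBwAICAgACQkJAAoKCgALCwsADAwMAA0NDQAODg4ADw8PABAQEAAREREAEhISABMTEwAUFBQAFRUVABYWFgAXFxcAGBgYABkZGQAaGhoAGxsbABwcHAAdHR0AHh4eAB8fHwAgICAAISEhACIiIgAjIyMAJCQkACUlJQAmJiYAJycnACgoKAApKSkAKioqACsrKwAsLCwALS0tAC4uLgAvLy8AMDAwADExMQAyMjIAMzMzADQ0NAA1NTUANjY2ADc3NwA4ODgAOTk5ADo6OgA7OzsAPDw8AD09PQA+Pj4APz8/AEBAQABBQUEAQkJCAENDQwBEREQARUVFAEZGRgBHR0cASEhIAElJSQBKSkoAS0tLAExMTABNTU0ATk5OAE9PTwBQUFAAUVFRAFJSUgBTU1MAVFRUAFVVVQBWVlYAV1dXAFhYWABZWVkAWlpaAFtbWwBcXFwAXV1dAF5eXgBfX18AYGBgAGFhYQBiYmIAY2NjAGRkZABlZWUAZmZmAGdnZwBoaGgAaWlpAGpqagBra2sAbGxsAG1tbQBubm4Ab29vAHBwcABxcXEAcnJyAHNzcwB0dHQAdXV1AHZ2dgB3d3cAeHh4AHl5eQB6enoAe3t7AHx8fAB9fX0Afn5+AH9/fwCAgIAAgYGBAIKCggCDg4MAhISEAIWFhQCGhoYAh4eHAIiIiACJiYkAioqKAIuLiwCMjIwAjY2NAI6OjgCPj48AkJCQAJGRkQCSkpIAk5OTAJSUlACVlZUAlpaWAJeXlwCYmJgAmZmZAJqamgCbm5sAnJycAJ2dnQCenp4An5+fAKCgoAChoaEAoqKiAKOjowCkpKQApaWlAKampgCnp6cAqKioAKmpqQCqqqoAq6urAKysrACtra0Arq6uAK+vrwCwsLAAsbGxALKysgCzs7MAtLS0ALW1tQC2trYAt7e3ALi4uAC5ubkAurq6ALu7uwC8vLwAvb29AL6+vgC/v78AwMDAAMHBwQDCwsIAw8PDAMTExADFxcUAxsbGAMfHxwDIyMgAycnJAMrKygDLy8sAzMzMAM3NzQDOzs4Az8/PANDQ0ADR0dEA0tLSANPT0wDU1NQA1dXVANbW1gDX19cA2NjYANnZ2QDa2toA29vbANzc3ADd3d0A3t7eAN/f3wDg4OAA4eHhAOLi4gDj4+MA5OTkAOXl5QDm5uYA5+fnAOjo6ADp6ekA6urqAOvr6wDs7OwA7e3tAO7u7gDv7+8A8PDwAPHx8QDy8vIA8/PzAPT09AD19fUA9vb2APf39wD4+PgA+fn5APr6+gD7+/sA/Pz8AP39/QD+/v4A////ABAYKCxQbICEhGBQPCAkGBQgGBxEcGRcYISQgFQ4NDgkNDQYPGhUNGRwfIh4YERUKDxUPChYOFxgWGh4eHhgVERgZHhEHEBghISIjISMgFBUYGCEaCRQbHhcbHyMnIBwbHCUmHgsaHRYZHyEnKCogHycwLSEKDBARIiMjKjEsISIeJS8fDhgWDR8jICMqMCgkICMlIBshIRQYHx0iJyQYHBgcGCMjJygkFhkcIB4UDRURFREdKy8vKCMhHyAaEQoQDAwVHSMlLicjIiEaEg0JBwgKEBMaJDE0GxkWFhMPDgYGEBYYGh4oLiAbFA8PDgsGBggLDxAaIyUWGBIJCAoICA="/>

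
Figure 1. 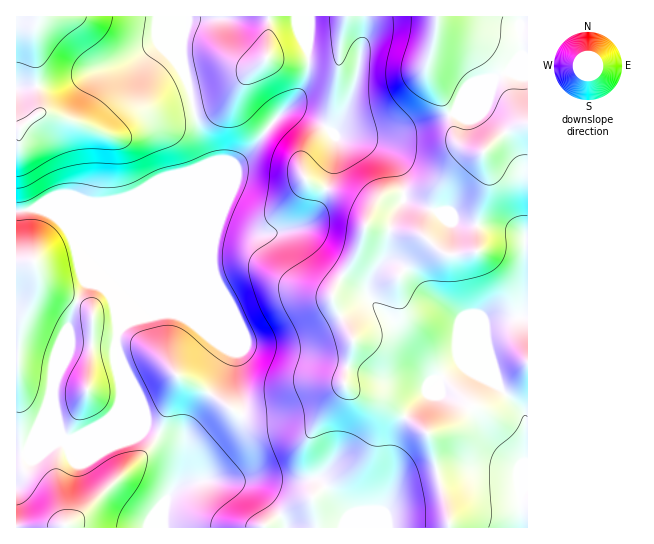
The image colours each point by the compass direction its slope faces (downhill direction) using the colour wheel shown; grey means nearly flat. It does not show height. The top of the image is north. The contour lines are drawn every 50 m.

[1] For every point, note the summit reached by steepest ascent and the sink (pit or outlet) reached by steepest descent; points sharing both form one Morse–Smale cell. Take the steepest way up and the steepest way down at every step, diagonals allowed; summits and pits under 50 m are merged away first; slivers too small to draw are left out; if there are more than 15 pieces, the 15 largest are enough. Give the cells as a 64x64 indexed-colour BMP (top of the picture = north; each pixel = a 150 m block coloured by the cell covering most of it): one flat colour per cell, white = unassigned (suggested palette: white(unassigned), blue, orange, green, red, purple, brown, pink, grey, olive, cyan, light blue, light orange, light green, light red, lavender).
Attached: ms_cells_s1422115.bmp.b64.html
<image width="64" height="64" href="data:image/bmp;base64,Qk12CAAAAAAAAHYAAAAoAAAAQAAAAEAAAAABAAQAAAAAAAAIAAATCwAAEwsAABAAAAAAAAAA////ALR3HwAOf/8ALKAsACgn1gC9Z5QAS1aMAMJ34wB/f38AIr28AM++FwDox64AeLv/AIrfmACWmP8A1bDFAERERERERERERBERERERERERERERERERERERERERERERREREREREREREERERERERERERERERERERERERERERERFERERERERERERBEREREREREREREREREREREREREREREUREREREREREREERERERERERERERERERERERERERERERREREREREREREQRERERERERERERERERERERERERERERFEREREREREREREEREREREREREREREREREREREREREREURERERERERERERBERERERERERERERERERERERERERERREREREREREREREERERERERERERERERERERERERERERFEREREREREREREQRERERERERERERERERERERERERERETNEREREREREREQRERERERERERERERERERERERERERERMzM0EREURERERBEREREREREREREREREREREREREREREzMzMzERERREQRERERERERERERERERERERERERERERETMzMzMzERERERERERERERERERERERERERERERERERERMzMzMzMxEREREREREREREREREREREREREREREREREREzMzMzMzMRERERERERERERERERERERERERERERERERETMzMzMzMzERERERERERERERERERERERERERERERERERMzMzMzMzMREREREREREREREREREREREREREREREREREzMzMzMzMxERERERERERERERERERERERERERERERERETMzMzMzMzERERERERERERERERERERERERERERERERERMzMzMzMzMREREREREREREREREREREREREREREREREREzMzMzMzMxERERERERERERERERERERERERERERERERETMzMzMzMxERERERERERERERERERERERERERERERERERMzMzMzMzEREREREREREREREREREREREREREREREREREzMzMzMzMxERERERERERERERERERERERERERERERERETMzMzMzMzERERERERERERERERERERERERERERERERERMzMzMzMzMREREREREREREREREREREREREREREREREREzMzMzMzMxERERERERERERERERERERERERERERERERETMzMzMzMxERERERERERERERERERERERERERERERERERMzMzMzMzEREREREREREREREREREREREREREREREREREzMzMzMzMRERERERERERERERERERERERERERERERERETMzMzMzMRERERERERERERERERERERERERERERERERERMzMzMzMxEREREREREREREREREREREREREREREREREREzMzMzMxERERERERERERERERERERERERERERERERERETMzMzMzERERERERERERERERERERERERERERERERERERMzMzMzEREREREREREREREREREREREREREREREREREREzMzMzERERERERERERERERERERERERERERERERERERETMzMzERERERERERERERERERERERERERERERERERERERMzMzEREREREREREREREREREREREREREREREREREREREzMzERERERERERERERERERERERERERERERERERERERETMzERERERERERERERERERERERERERERERERERERERERIiIiIiIiEREREREREREREREREREREREREREREREREREiIiIiIiIiIRERERERERERERERERERERERERERERERESIiIiIiIiIiIRERERERERERERERERERERERERERERERIiIiIiIiIiIiIREREREREREREREREREREREREREREREiIiIiIiIiIiIiIhERERERERERERERERERERERERERESIiIiIiIiIiIiIiIhERERERERERERERERERERERERERIiIiIiIiIiIiIiIiEREREREREREREREREREREREREREiIiIiIiIiIiIiIiIRERERERERERERERERERERERERESIiIiIiIiIiIiIiIRERERERERERERERERERERERERERIiIiIiIiIiIiIiIhEREREREREREREREREREREREREREiIiIiIiIiIiIiIiERERERERERERERERERERERERERESIiIiIiIiIiIiIiERERERERERERERERERERERERERERIiIiIiIiIiIiIiIREREREREREREREREREREREREREREiIiIiIiIiIiIiIhERERERERERERERERERERERERERESIiIiIiIiIiIiIiERERERERERERERERERERERERERERIiIiIiIiIiIiIiEREREREREREREREREREREREREREREiIiIiIiIiIiIiIRERERERERERERERERERERERERERESIiIiIiIiIiIiIhERERERERERERERERERERERERERERIiIiIiIiIiIiIiEREREREREREREREREREREREREREREiIiIiIiIiIiIiIRERERERERERERERERERERERERERESIiIiIiIiIiIiIhERERERERERERERERERERERERERERIiIiIiIiIiIiIiEREREREREREREREREREREREREREREiIiIiIiIiIiIiIRERERERERERERERERERERERERERESIiIiIiIiIiIiIhERERERERERERERERERERERERERER"/>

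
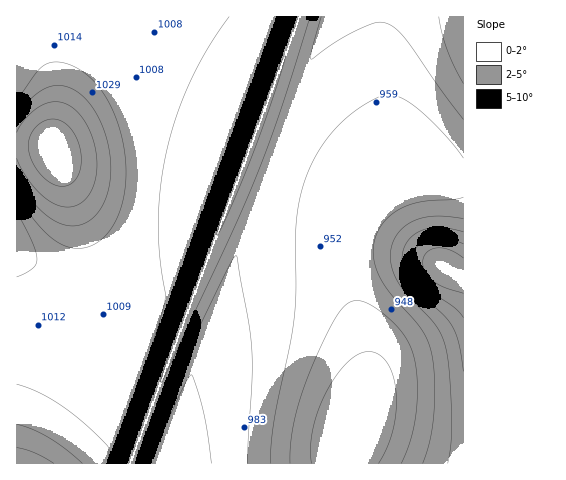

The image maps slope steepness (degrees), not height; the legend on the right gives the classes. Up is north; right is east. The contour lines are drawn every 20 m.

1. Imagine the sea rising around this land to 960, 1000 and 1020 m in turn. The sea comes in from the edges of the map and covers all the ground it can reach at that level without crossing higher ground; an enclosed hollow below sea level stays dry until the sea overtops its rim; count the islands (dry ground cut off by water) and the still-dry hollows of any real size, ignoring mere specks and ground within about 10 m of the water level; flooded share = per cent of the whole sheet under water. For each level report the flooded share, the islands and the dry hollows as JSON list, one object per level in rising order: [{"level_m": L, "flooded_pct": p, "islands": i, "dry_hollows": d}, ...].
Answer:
[{"level_m": 960, "flooded_pct": 26, "islands": 0, "dry_hollows": 0}, {"level_m": 1000, "flooded_pct": 63, "islands": 0, "dry_hollows": 0}, {"level_m": 1020, "flooded_pct": 88, "islands": 0, "dry_hollows": 0}]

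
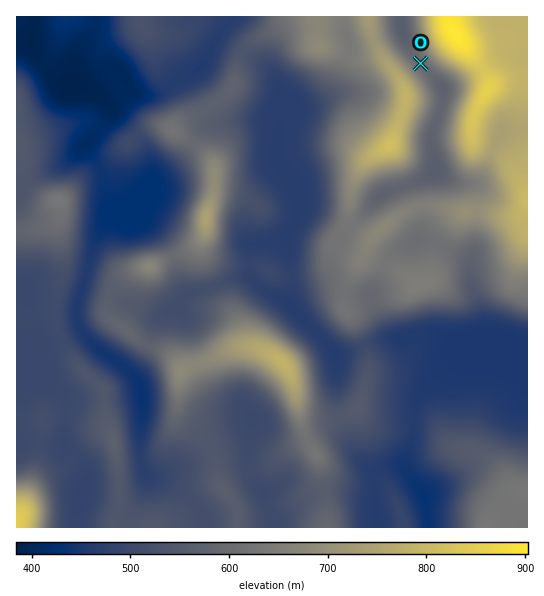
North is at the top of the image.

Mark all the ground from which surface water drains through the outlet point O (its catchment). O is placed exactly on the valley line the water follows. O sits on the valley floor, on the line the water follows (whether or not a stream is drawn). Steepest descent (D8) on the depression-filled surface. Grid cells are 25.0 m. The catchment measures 7.786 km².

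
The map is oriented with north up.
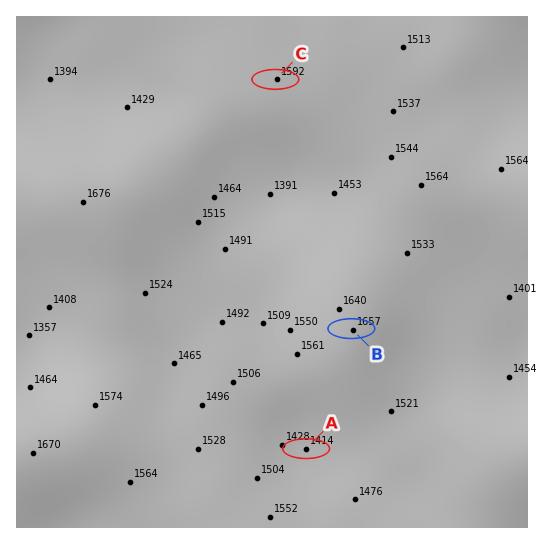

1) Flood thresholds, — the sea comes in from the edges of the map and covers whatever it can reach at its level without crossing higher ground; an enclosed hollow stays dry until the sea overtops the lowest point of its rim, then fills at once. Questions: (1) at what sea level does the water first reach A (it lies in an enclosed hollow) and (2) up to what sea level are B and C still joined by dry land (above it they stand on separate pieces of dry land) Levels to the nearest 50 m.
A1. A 1500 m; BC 1550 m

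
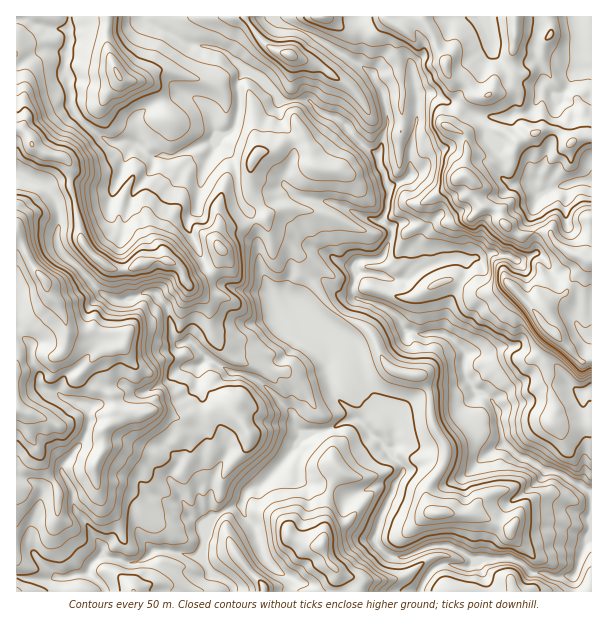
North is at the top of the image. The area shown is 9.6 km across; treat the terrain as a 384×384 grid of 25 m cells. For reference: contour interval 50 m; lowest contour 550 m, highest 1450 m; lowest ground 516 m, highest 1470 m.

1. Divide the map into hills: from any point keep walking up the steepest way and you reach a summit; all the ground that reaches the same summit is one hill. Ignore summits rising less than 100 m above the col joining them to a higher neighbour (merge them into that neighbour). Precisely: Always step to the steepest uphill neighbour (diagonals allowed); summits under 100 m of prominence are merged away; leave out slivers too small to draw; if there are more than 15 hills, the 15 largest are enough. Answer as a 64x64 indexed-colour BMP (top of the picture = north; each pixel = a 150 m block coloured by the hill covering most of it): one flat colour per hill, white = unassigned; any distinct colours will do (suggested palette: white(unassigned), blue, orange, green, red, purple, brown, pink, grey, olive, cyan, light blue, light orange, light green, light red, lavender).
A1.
<image width="64" height="64" href="data:image/bmp;base64,Qk12CAAAAAAAAHYAAAAoAAAAQAAAAEAAAAABAAQAAAAAAAAIAAATCwAAEwsAABAAAAAAAAAA////ALR3HwAOf/8ALKAsACgn1gC9Z5QAS1aMAMJ34wB/f38AIr28AM++FwDox64AeLv/AIrfmACWmP8A1bDFABERERERmZmZmZmZmYiIiFVVVVVVVVVaqqqqqqqqqqoRERERERmZmZmZmZmYiIiIVVVVVVVVVVWqqqqqqqqqqhERERERmZmZmZmZmIiIiIVVVVVVVVVVVaqqqqqqpEREEREREREZmRGZmZmYiIiIVVVVVVVVVVVVVVVaqqRERERBERERERERERmRERiIiIVVVVVVVVVUREVVVEREREREREERERERERERERERGIiIhVVVVVVVVUREREREREREREREQREREREREREREREYiIiFVVVVVVVVREREREREREREREREERERERERERERERiIiFVVVVVVVVVEREREREREREREREQREREREREREREREYiIVVVVVVVVVVRERERERERERERERBEREREREREREREREYVVVVVVVVVVVEREREREREREREREERERERERERERERERFVVVVVVVVVVUREREREREREREREQRERERERERERERERERVVVVVVVVVVVEREREREREREREQRERERERERERERERERERVVVVVVVVVUREREREREREREEREREREREREREREREREREVVVVVVVVVVERERERERERBERERERERERERERERERERERFVVVVVVVVEREREREREQRERERERERERERERERERERERERVVVVVVVUREREREREERERERERERERERERERERERERERFVVVVVVRREREREREERERERERERERERERERERERERERERVVVVURFEREREREQRERERERERERERERERERERERERERMzM1VREURERERERBEREREREREREREREREREREREREREzMzMREUREREREREEREREREREREREREREREREREREREzMzMxERREREREREIREREREREREREREREREREREREREzMzMxERREREREREQiIhEREREREREREREREREREREREzMzMxERREREREREIiIiIRESIREREREREREREREREREzMzMzERFEREREREIiIiIiIiIhERERERERERERERETMzMzMzMRFEREREREQiIiIiIiIiEREREREREREREREzMzMzMzMxEURERERERCIiIiIiIiIREREREREREREREzMzMzMzMzERREREREREIiIiIiIiIhEREREREREREREzMzMzMzMzERREREREREIiIiIiIiIiERERERERERETMzMzMzMzMzNEREREREREIiIiIiIiIiIRERERERERERMzMzMzMzMzMRRERERBEREiIiIiIiIiIhEREREREREREzMzMzMzMzMREURERBERESIiIiIiIiIiERERERERERETMzMzMzMzMRERFERBERERIiIiIiIiIiIRERERERERETMzMzMzMzEREREREREREREiIiIiIiIiIhERERETMzMzMzMzMzERERERERERERERERIiIiIiIiIiERERETMzMzMzMzMxEREREREREREREREREiIiIiIiIiIRERETMzMzMzMzMxEREREREREREiIiIRERIiIiIiIiIhERETMzMzMzMzMxEREREREREREiIiIiIREiIiIiIiIiERETMzMzMzMzMxERERERERERERESIiIiIiIiIiIiIiIRERMzMzMzMzMzERERERERERERERIiIiIiIiIiIiIiIhEREzMzMzMzMzMRERERERERERERESIiIiIiIiIiIiIiERETMzMzMzMzMRERERERERERERERIiIiIiIiIiIiIiIRERMzMzMzMzMxERERERERERERERIiIiIiIiIiIiIiIhEREzMzMzMzMzMREREREREREREREiIiIiIiIiIiIiIiEREzMzMzMzMzMxERERERERERERESIiIiIiIiIiIiIiIRETMzMzMzMzMzEREREREREREREREiIiIiIiIiIiIiIhEzMzMzMzMzMzMxEREREREREREREiIiIiIiIiIiIiIiMzMzMzMzMzMzMzERERERERERERESIiIiIiIiIiIiIiIzMzMzMzMzMzMzMRERERERERERESIiIiIiIiIiIiIiIjMzMzMzMzMxETMzERERERERERERIiIiIiIiIiIiIiIiMzMzMzMzMxERETMRERERERERERdyIiIiIiIiIiIiIiIzMzMzM2ZmERERERERERERERERd3IiIiIiIiIiIiIiIjMzMzNmZmYRERERZhERERERERd3ciIiIiIiIiIiIiIiMzMzNmZmYRERERFmERERERERd3dyIiIiIiIiIiIiIiIzMzNmZmZmERERFmZhEREREXd3d3IiIiIiIiIiIiIiIjMzM2ZmZmZmERFmZmEREREXd3d3ciIiIiIiIiIiIiIiMzMzZmZmZmZmZmZmYREXd3d3d3dyIiIiIiIiIiIiIiIzMzNmZmZmZmZmZmZhEXd3d3d3dyIiIiIiIiIiIiIiIjMzM2ZmZmZmZmZmZmF3d3d3d3d3IiIiIiIiIiIiIiIiMzM2ZmZmZmZmZmZmZ3d3d3d3dyIiIiIiIiIiIiIiIiIRMzNmZmZmZmZmZmZ3d3d3d3d7IiIiIiIiIiIiIiIiIhEREWZmZmZmZmZmd3d3d3d3e7siIiIiIiIiIiIiIiIiERERZmZmZmZmd3d3d3d3d3u7uyIiIiIiIiIiIiIiIiIRERFmZmZmZnd3d3d3d3d7u7u7IiIiIiIiIiIiIiIiIhEREWZmZmZ3d3d3d3d3e7u7u7siIiIiIiIiIiIiIiIi"/>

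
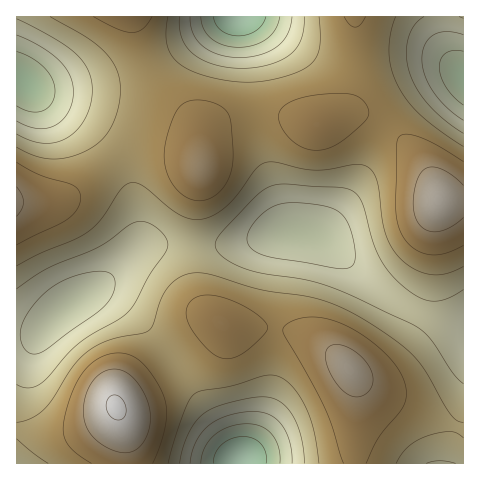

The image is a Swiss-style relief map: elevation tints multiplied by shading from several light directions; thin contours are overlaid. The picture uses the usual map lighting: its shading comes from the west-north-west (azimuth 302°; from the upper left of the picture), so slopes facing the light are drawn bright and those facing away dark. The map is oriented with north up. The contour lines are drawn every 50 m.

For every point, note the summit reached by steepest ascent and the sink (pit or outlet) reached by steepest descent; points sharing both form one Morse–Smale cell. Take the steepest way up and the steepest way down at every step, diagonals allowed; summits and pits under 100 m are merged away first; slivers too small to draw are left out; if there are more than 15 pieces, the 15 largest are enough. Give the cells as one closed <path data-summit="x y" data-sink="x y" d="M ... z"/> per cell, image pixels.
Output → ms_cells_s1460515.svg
<path data-summit="438 200" data-sink="300 232" d="M262 113l-30 3-17 8-8 8-4 9-3 25-6-8-16-8-23-3-14 1-22 8-39 33-18 10-14 4-31 0-1 131 15 0 10-4 22-21 43-28 30-29 8-5 9-2 77 0 55-13 22 1 16 6 48 44 25 18 36 17 31 10 1-126-25-2-12-29-13-19-17-18-23-16-11-4-12 0-37 10-30-9z"/><path data-summit="349 369" data-sink="300 232" d="M299 232l-21 1-48 12-83 1-11 6-30 29-18 12 17 1 24 15 26 26 27 37 14-8 17-17 7-12 2-11 14 4 45 1 26 7 26 16 20 23 4 11-2 78 91 0 18-55 0-81-32-10-30-14-31-21-44-42-14-7z"/><path data-summit="438 200" data-sink="24 82" d="M132 16l-116 1 1 186 31 0 14-4 18-10 32-28 24-12 16-2 21 2 17 7 9 8 0-19-4-21-41-49-11-22z"/><path data-summit="438 200" data-sink="239 17" d="M354 16l-221 0 0 2 10 35 11 22 41 49 3 12 2 28 2-18 5-14 8-8 10-5 19-5 18-1 22 2 35 9 22-11 10-10 6-18 1-28-2-39z"/><path data-summit="116 407" data-sink="300 232" d="M101 292l-12 2-14 7-37 31-22 3 1 129 109 0-2-31-8-26 48-22 19-13-28-37-26-26-14-11z"/><path data-summit="349 369" data-sink="239 461" d="M223 324l-2 1-1 10-7 12-7 9-23 18 56 86 0 3 115 1 3-78-4-11-6-8-20-20-20-11-26-7-45-1z"/><path data-summit="438 200" data-sink="463 78" d="M440 16l-85 0 3 41-2 34-5 12-10 10-11 6 21-5 12 0 15 6 19 14 17 18 13 19 12 29 24 2 1-127-12-14-7-14z"/><path data-summit="116 407" data-sink="239 461" d="M182 373l-18 12-48 22 8 26 3 30 111 1 1-4z"/><path data-summit="116 407" data-sink="463 78" d="M463 16l-22 1 1 17 3 13 7 14 11 13z"/><path data-summit="116 407" data-sink="300 232" d="M463 409l-13 38-3 17 17-1z"/>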